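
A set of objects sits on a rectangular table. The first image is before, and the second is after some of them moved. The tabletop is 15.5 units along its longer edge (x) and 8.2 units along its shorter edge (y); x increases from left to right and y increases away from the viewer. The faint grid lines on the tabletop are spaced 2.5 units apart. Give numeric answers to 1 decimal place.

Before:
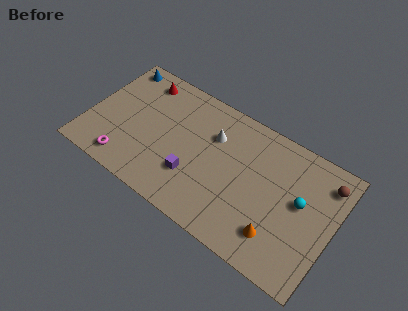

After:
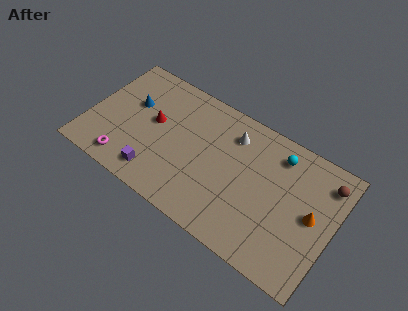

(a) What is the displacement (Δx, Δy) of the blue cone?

(1.4, -2.1)

The blue cone was at about (1.1, 7.2) and moved to about (2.5, 5.1).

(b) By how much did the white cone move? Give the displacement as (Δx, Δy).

(1.1, 0.7)

The white cone started near (7.7, 5.7) and ended near (8.8, 6.4).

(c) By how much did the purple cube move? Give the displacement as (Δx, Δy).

(-2.2, -1.1)

From the two frames, the purple cube sits at roughly (6.9, 2.5) before and (4.7, 1.4) after.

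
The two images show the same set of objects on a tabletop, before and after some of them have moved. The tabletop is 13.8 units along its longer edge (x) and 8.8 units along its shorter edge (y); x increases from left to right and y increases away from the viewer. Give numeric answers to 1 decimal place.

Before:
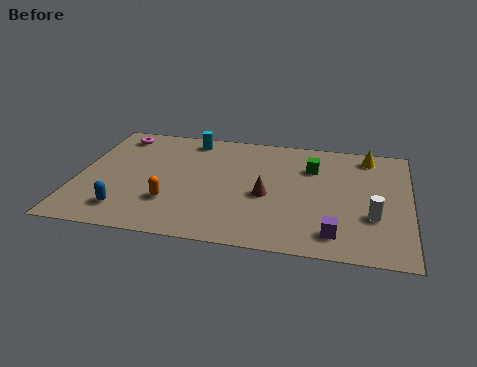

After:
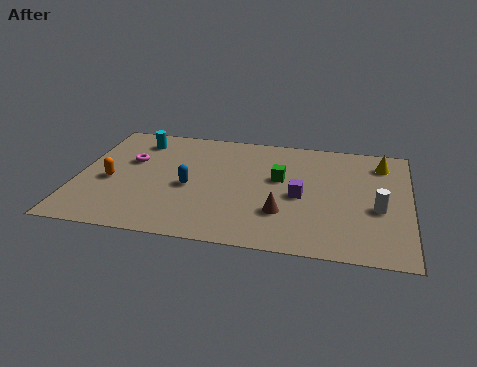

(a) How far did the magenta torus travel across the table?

2.1

From (1.4, 7.5) to (2.1, 5.5), the magenta torus covered √(0.7² + 2.0²) ≈ 2.1 units.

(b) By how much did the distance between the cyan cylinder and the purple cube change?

-1.1

They were about 8.8 units apart before and 7.7 after — 1.1 units closer together.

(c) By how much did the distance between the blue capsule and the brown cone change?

-2.0

They were about 6.1 units apart before and 4.1 after — 2.0 units closer together.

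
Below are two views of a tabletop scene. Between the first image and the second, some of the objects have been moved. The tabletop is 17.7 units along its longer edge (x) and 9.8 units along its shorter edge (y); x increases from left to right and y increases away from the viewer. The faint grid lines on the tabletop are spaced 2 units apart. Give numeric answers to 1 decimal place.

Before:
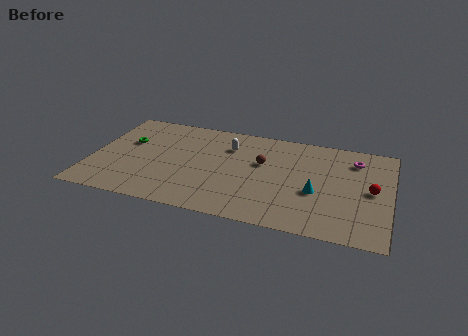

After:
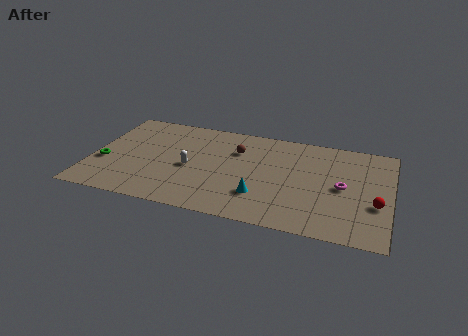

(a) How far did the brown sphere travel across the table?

1.8

The brown sphere moved from about (10.1, 6.0) to (8.5, 6.9), a distance of √(1.6² + 0.9²) ≈ 1.8.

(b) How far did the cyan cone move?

3.4

The cyan cone moved from about (13.4, 3.9) to (10.2, 2.7), a distance of √(3.2² + 1.2²) ≈ 3.4.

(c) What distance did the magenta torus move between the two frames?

3.0

The magenta torus was near (15.5, 7.7) before and (14.9, 4.8) after, so it travelled √(0.6² + 2.9²) ≈ 3.0 units.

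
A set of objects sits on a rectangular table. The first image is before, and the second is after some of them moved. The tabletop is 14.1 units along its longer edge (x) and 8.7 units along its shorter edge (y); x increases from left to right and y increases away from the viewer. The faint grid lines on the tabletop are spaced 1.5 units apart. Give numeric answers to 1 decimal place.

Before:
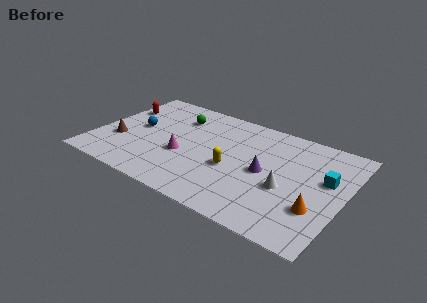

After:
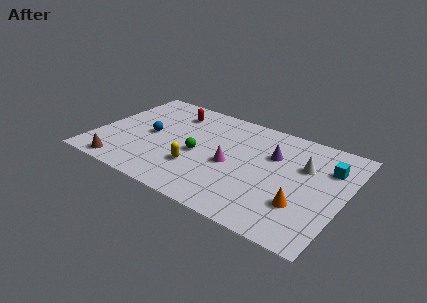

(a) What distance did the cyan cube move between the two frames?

1.0

The cyan cube moved from about (13.0, 5.2) to (13.0, 6.2), a distance of √(0.0² + 1.0²) ≈ 1.0.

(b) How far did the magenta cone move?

2.7

The magenta cone moved from about (5.1, 3.4) to (7.8, 3.9), a distance of √(2.7² + 0.5²) ≈ 2.7.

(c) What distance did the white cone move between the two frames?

2.3

The white cone was near (11.0, 3.5) before and (11.7, 5.7) after, so it travelled √(0.7² + 2.2²) ≈ 2.3 units.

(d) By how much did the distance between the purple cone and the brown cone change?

+0.9

They were about 8.4 units apart before and 9.3 after — 0.9 units further apart.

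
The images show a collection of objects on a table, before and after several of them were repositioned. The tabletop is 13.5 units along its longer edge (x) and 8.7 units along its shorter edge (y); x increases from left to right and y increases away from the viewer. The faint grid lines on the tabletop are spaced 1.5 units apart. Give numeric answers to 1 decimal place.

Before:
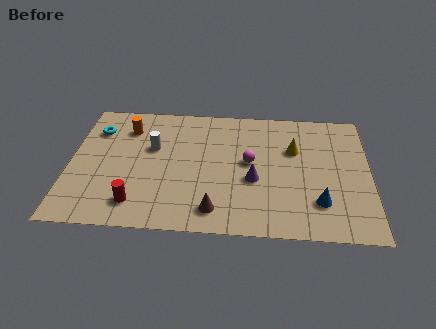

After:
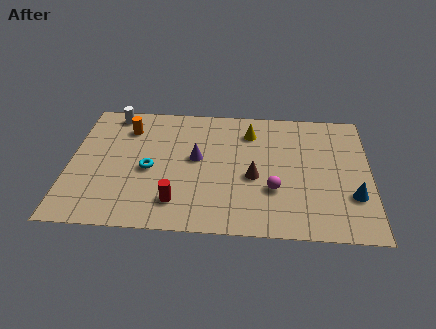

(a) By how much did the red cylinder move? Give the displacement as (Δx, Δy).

(1.8, 0.2)

From the two frames, the red cylinder sits at roughly (3.1, 1.6) before and (4.9, 1.8) after.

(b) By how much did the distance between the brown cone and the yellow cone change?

-2.4

They were about 5.5 units apart before and 3.1 after — 2.4 units closer together.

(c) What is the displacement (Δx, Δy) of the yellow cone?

(-2.0, 1.1)

The yellow cone started near (10.1, 5.7) and ended near (8.1, 6.8).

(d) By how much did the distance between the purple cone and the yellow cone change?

+0.3

They were about 2.8 units apart before and 3.1 after — 0.3 units further apart.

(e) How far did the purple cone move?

2.9

From (8.3, 3.5) to (5.7, 4.8), the purple cone covered √(2.6² + 1.3²) ≈ 2.9 units.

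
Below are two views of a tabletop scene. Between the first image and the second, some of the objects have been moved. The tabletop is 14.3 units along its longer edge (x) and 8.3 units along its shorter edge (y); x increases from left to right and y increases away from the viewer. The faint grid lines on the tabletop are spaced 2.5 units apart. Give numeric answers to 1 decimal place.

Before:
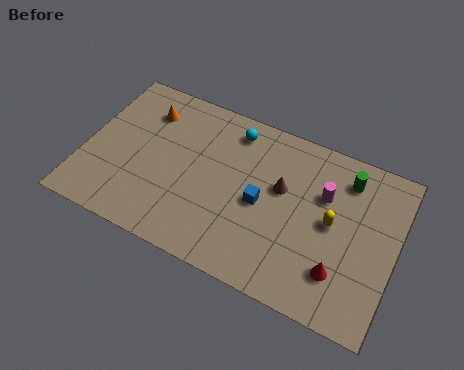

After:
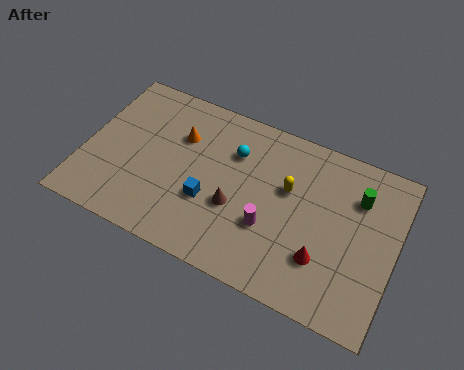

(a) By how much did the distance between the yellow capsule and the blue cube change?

+0.8

Before: roughly 3.2 units apart; after: 4.0. That's 0.8 units further apart.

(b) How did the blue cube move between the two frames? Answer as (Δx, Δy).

(-2.3, -0.9)

The blue cube started near (8.2, 3.9) and ended near (5.9, 3.0).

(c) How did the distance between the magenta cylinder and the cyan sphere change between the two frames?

-1.0

The distance was about 4.6 in the first image and 3.6 in the second, so they moved 1.0 units closer together.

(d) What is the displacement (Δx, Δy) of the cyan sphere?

(0.2, -1.1)

The cyan sphere was at about (6.5, 7.0) and moved to about (6.7, 5.9).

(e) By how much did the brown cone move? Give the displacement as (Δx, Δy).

(-1.9, -1.8)

From the two frames, the brown cone sits at roughly (9.0, 5.0) before and (7.1, 3.2) after.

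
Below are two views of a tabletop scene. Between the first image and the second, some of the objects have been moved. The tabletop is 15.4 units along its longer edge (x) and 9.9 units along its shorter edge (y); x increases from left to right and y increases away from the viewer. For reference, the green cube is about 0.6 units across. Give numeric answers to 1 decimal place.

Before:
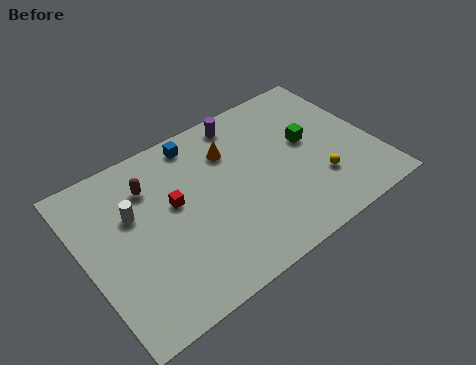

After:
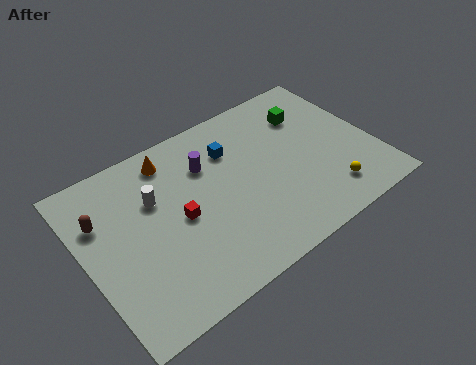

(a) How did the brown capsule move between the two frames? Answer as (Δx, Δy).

(-2.7, -0.6)

From the two frames, the brown capsule sits at roughly (3.8, 7.4) before and (1.1, 6.8) after.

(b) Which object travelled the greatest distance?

the orange cone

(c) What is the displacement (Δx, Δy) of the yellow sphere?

(0.3, -1.0)

The yellow sphere started near (12.1, 2.9) and ended near (12.4, 1.9).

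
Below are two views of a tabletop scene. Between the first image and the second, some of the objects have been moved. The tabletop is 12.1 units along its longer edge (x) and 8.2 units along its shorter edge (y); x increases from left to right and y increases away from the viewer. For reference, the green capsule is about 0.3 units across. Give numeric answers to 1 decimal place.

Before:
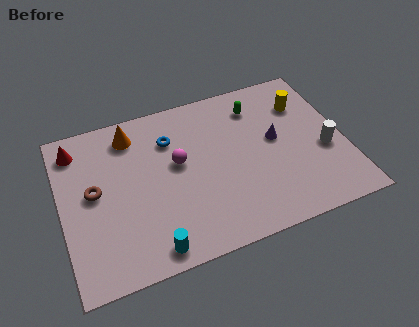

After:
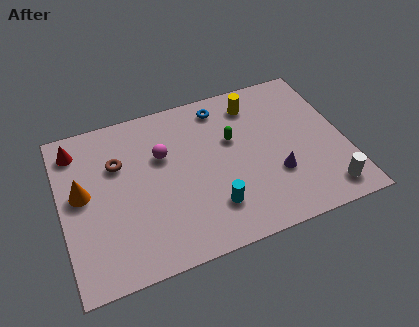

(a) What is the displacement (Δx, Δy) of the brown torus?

(1.1, 1.1)

From the two frames, the brown torus sits at roughly (1.4, 4.4) before and (2.5, 5.5) after.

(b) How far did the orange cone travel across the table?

3.3

The orange cone moved from about (3.2, 6.8) to (0.9, 4.5), a distance of √(2.3² + 2.3²) ≈ 3.3.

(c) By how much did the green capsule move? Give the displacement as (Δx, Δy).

(-1.2, -1.4)

From the two frames, the green capsule sits at roughly (8.6, 6.5) before and (7.4, 5.1) after.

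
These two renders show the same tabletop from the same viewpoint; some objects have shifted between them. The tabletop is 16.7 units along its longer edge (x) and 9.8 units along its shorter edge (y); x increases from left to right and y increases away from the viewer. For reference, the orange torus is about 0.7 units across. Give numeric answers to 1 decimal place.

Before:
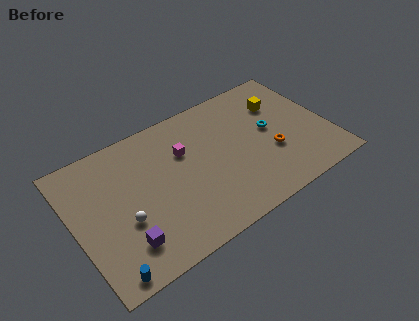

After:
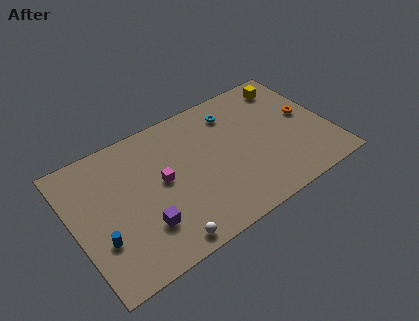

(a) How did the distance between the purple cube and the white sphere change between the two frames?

+0.5

They were about 1.5 units apart before and 2.0 after — 0.5 units further apart.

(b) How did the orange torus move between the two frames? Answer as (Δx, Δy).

(2.6, 1.7)

The orange torus was at about (12.8, 3.6) and moved to about (15.4, 5.3).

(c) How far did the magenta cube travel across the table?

2.1

The magenta cube was near (7.4, 6.5) before and (5.7, 5.2) after, so it travelled √(1.7² + 1.3²) ≈ 2.1 units.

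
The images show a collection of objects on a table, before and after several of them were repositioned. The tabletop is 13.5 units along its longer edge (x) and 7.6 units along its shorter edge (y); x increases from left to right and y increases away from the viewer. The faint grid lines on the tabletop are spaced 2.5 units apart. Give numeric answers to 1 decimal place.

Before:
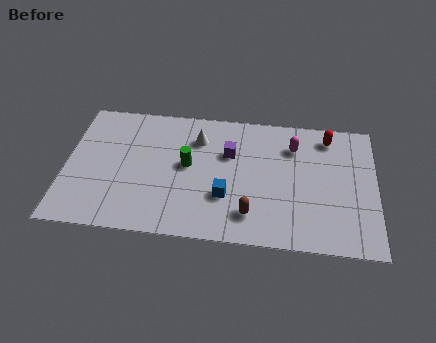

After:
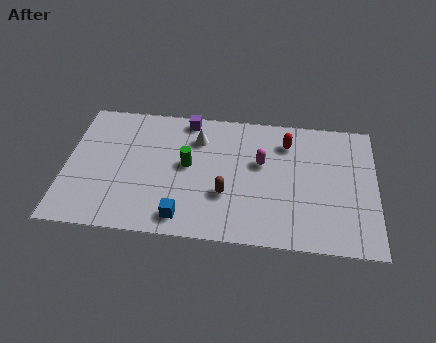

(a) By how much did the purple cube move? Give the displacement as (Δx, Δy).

(-1.9, 1.8)

The purple cube was at about (7.1, 5.0) and moved to about (5.2, 6.8).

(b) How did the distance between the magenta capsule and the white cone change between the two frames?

-1.2

Before: roughly 4.2 units apart; after: 3.0. That's 1.2 units closer together.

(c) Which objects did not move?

the white cone and the green cylinder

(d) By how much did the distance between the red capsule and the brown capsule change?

-1.6

The distance was about 5.8 in the first image and 4.2 in the second, so they moved 1.6 units closer together.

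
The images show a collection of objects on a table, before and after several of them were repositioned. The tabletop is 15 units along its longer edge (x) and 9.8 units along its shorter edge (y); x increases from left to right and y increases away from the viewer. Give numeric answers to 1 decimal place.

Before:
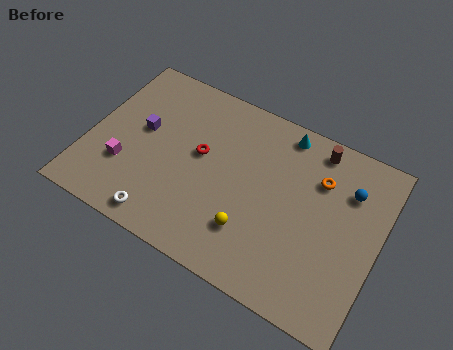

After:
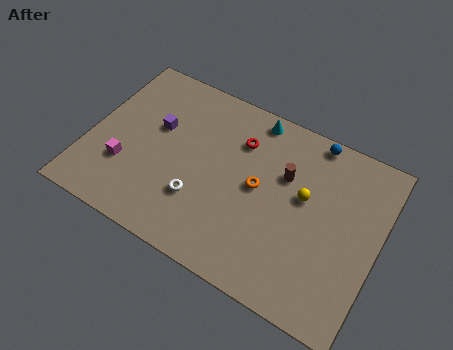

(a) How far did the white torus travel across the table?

2.5

The white torus moved from about (4.4, 1.1) to (6.0, 3.0), a distance of √(1.6² + 1.9²) ≈ 2.5.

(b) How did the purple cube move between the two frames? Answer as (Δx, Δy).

(0.7, 0.5)

From the two frames, the purple cube sits at roughly (2.6, 5.5) before and (3.3, 6.0) after.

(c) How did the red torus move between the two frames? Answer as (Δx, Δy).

(1.8, 1.7)

The red torus started near (5.7, 5.5) and ended near (7.5, 7.2).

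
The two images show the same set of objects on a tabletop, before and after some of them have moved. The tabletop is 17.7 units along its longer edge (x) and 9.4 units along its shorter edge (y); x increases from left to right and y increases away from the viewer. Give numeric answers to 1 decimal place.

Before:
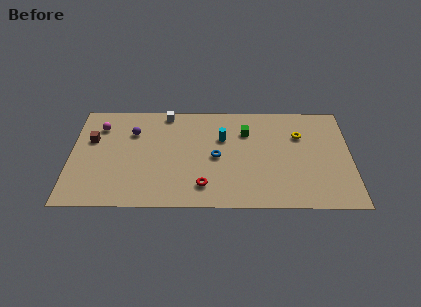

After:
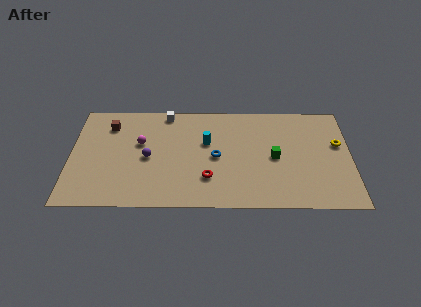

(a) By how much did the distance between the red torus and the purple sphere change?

-2.4

The distance was about 6.6 in the first image and 4.2 in the second, so they moved 2.4 units closer together.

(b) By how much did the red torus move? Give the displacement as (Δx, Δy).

(0.3, 0.7)

The red torus started near (8.4, 1.9) and ended near (8.7, 2.6).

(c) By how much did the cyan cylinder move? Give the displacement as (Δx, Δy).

(-1.0, -0.4)

The cyan cylinder was at about (9.6, 6.2) and moved to about (8.6, 5.8).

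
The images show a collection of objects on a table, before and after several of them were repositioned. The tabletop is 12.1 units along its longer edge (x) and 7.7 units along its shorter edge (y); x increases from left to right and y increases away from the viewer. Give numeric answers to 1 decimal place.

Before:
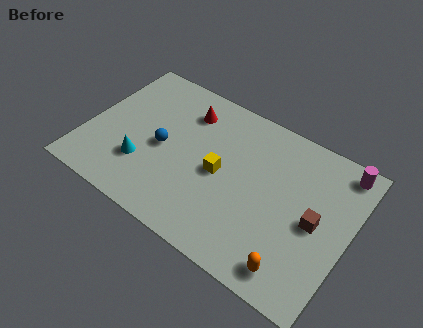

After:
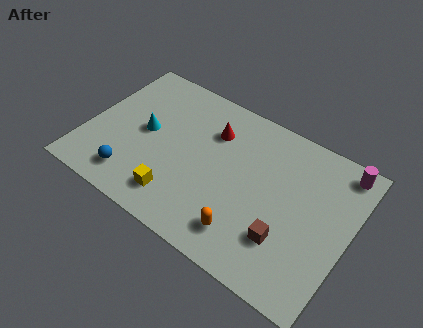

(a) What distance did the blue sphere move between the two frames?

2.4

The blue sphere moved from about (3.5, 3.6) to (2.5, 1.4), a distance of √(1.0² + 2.2²) ≈ 2.4.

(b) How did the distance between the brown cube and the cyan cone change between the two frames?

-0.8

The distance was about 7.9 in the first image and 7.1 in the second, so they moved 0.8 units closer together.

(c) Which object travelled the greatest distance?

the yellow cube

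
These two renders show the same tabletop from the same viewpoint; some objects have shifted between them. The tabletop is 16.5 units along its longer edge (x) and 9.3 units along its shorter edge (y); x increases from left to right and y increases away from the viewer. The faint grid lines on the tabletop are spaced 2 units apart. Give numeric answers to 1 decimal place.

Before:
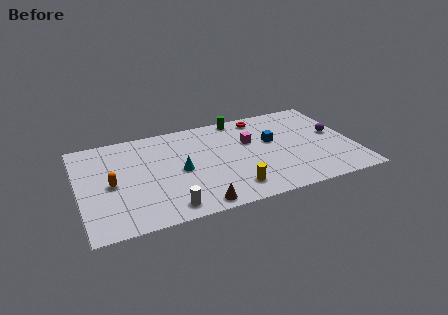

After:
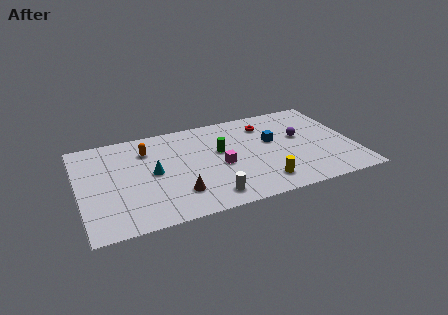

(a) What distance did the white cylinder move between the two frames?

2.5

The white cylinder was near (5.0, 1.2) before and (7.5, 1.4) after, so it travelled √(2.5² + 0.2²) ≈ 2.5 units.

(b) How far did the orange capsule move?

3.5

From (1.9, 4.4) to (4.2, 7.0), the orange capsule covered √(2.3² + 2.6²) ≈ 3.5 units.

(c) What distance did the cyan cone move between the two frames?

1.6

The cyan cone moved from about (6.0, 4.4) to (4.4, 4.7), a distance of √(1.6² + 0.3²) ≈ 1.6.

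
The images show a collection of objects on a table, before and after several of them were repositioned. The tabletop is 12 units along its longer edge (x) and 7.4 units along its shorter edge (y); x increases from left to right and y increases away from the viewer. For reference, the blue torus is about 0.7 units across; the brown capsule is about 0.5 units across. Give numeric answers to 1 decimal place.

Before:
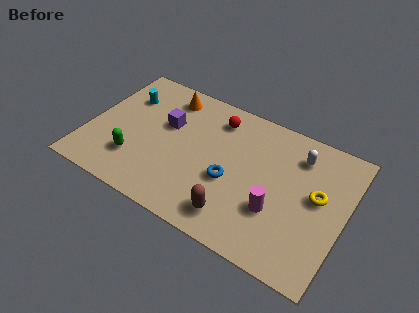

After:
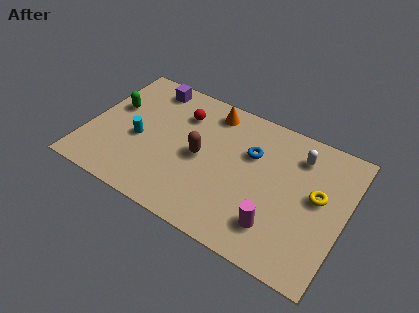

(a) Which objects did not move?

the white capsule and the yellow torus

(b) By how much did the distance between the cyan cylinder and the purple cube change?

+1.0

The distance was about 2.2 in the first image and 3.2 in the second, so they moved 1.0 units further apart.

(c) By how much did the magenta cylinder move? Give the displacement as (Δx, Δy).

(0.1, -0.8)

The magenta cylinder was at about (9.0, 2.5) and moved to about (9.1, 1.7).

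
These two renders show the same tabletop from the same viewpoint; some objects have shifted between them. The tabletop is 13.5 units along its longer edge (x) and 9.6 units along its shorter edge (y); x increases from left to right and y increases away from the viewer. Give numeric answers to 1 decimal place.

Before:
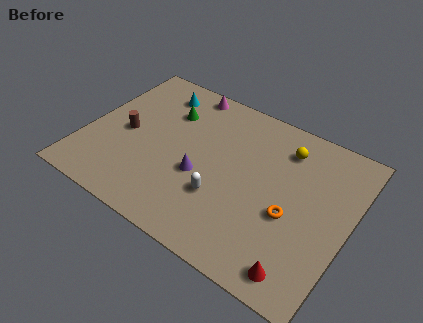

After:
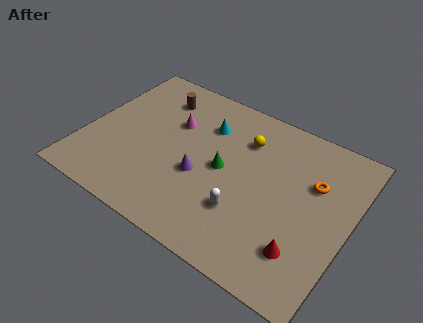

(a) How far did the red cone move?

1.1

The red cone moved from about (11.7, 1.2) to (11.6, 2.3), a distance of √(0.1² + 1.1²) ≈ 1.1.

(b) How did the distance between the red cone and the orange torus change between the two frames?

+1.1

They were about 2.9 units apart before and 4.0 after — 1.1 units further apart.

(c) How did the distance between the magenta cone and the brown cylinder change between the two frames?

-3.1

They were about 4.8 units apart before and 1.7 after — 3.1 units closer together.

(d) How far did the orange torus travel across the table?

2.5

The orange torus moved from about (10.7, 3.9) to (11.5, 6.3), a distance of √(0.8² + 2.4²) ≈ 2.5.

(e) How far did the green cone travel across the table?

3.9

The green cone was near (3.8, 6.9) before and (7.1, 4.8) after, so it travelled √(3.3² + 2.1²) ≈ 3.9 units.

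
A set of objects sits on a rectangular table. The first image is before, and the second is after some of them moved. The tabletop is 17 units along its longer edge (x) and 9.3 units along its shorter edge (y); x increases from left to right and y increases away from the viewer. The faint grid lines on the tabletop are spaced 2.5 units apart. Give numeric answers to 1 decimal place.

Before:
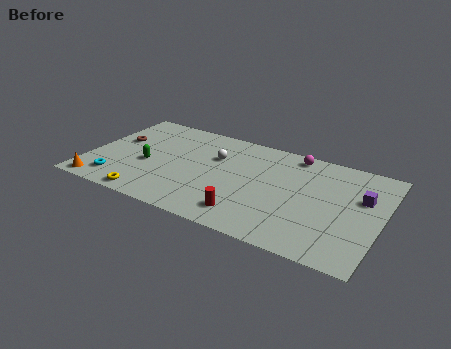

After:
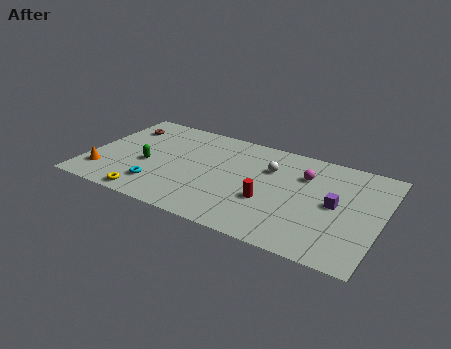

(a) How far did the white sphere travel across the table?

3.2

From (7.2, 6.2) to (10.4, 6.4), the white sphere covered √(3.2² + 0.2²) ≈ 3.2 units.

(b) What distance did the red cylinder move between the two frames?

2.0

The red cylinder moved from about (9.7, 1.7) to (10.7, 3.4), a distance of √(1.0² + 1.7²) ≈ 2.0.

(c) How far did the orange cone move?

1.2

From (1.1, 0.9) to (1.1, 2.1), the orange cone covered √(0.0² + 1.2²) ≈ 1.2 units.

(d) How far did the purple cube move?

1.8

From (15.8, 5.9) to (14.4, 4.7), the purple cube covered √(1.4² + 1.2²) ≈ 1.8 units.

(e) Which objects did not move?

the green capsule and the yellow torus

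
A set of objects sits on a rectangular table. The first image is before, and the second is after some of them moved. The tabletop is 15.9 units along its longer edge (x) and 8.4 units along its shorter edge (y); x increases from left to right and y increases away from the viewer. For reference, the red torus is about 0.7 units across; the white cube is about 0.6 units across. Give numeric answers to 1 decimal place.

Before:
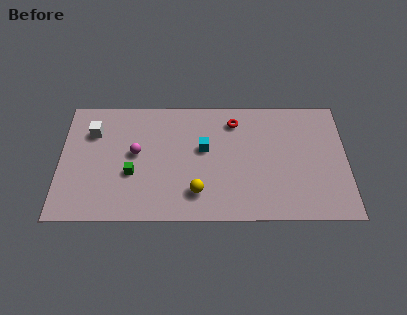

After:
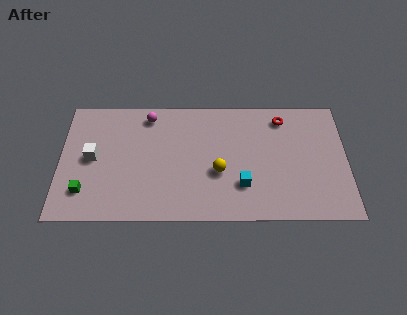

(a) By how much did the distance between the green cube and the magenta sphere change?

+4.9

They were about 1.4 units apart before and 6.3 after — 4.9 units further apart.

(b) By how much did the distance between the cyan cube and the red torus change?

+2.6

The distance was about 2.5 in the first image and 5.1 in the second, so they moved 2.6 units further apart.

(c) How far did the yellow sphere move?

1.8

From (7.6, 1.9) to (8.8, 3.3), the yellow sphere covered √(1.2² + 1.4²) ≈ 1.8 units.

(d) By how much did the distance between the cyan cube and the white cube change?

+2.2

The distance was about 6.3 in the first image and 8.5 in the second, so they moved 2.2 units further apart.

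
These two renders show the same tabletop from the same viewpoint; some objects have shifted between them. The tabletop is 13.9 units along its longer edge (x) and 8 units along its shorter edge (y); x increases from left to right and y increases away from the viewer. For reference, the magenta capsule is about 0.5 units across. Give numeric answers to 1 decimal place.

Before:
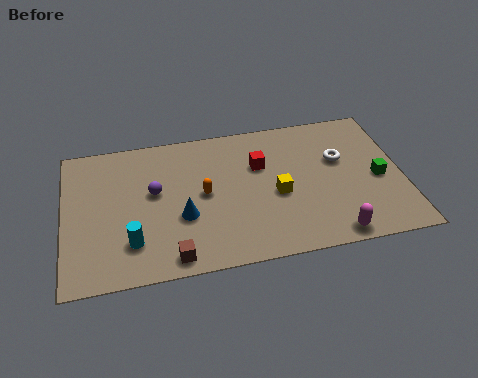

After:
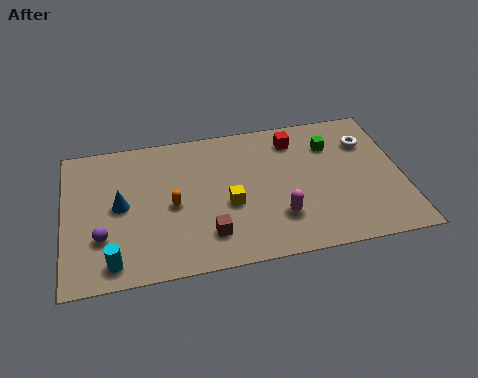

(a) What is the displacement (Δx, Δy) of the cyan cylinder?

(-0.8, -0.9)

From the two frames, the cyan cylinder sits at roughly (2.7, 2.0) before and (1.9, 1.1) after.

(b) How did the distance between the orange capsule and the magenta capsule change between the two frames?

-1.5

They were about 6.1 units apart before and 4.6 after — 1.5 units closer together.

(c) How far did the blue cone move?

2.7

The blue cone moved from about (4.8, 3.0) to (2.3, 4.1), a distance of √(2.5² + 1.1²) ≈ 2.7.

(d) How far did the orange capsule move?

1.4

The orange capsule moved from about (5.7, 4.1) to (4.4, 3.7), a distance of √(1.3² + 0.4²) ≈ 1.4.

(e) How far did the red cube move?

1.9

The red cube was near (8.1, 5.3) before and (9.6, 6.5) after, so it travelled √(1.5² + 1.2²) ≈ 1.9 units.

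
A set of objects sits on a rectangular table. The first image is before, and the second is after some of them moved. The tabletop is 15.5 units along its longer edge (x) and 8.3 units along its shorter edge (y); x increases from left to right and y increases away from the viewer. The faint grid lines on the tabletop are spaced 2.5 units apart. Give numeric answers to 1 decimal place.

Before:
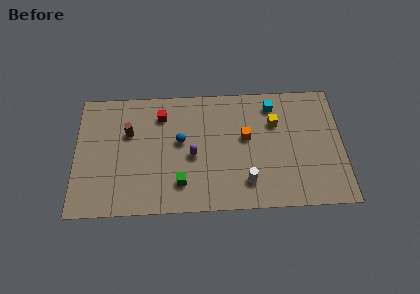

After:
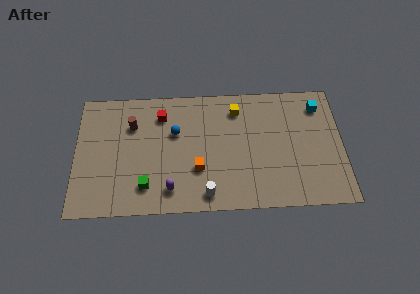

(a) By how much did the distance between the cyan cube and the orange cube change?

+5.5

They were about 2.6 units apart before and 8.1 after — 5.5 units further apart.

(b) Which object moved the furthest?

the orange cube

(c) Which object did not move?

the red cube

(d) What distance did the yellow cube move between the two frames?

2.4

The yellow cube was near (11.6, 5.7) before and (9.4, 6.7) after, so it travelled √(2.2² + 1.0²) ≈ 2.4 units.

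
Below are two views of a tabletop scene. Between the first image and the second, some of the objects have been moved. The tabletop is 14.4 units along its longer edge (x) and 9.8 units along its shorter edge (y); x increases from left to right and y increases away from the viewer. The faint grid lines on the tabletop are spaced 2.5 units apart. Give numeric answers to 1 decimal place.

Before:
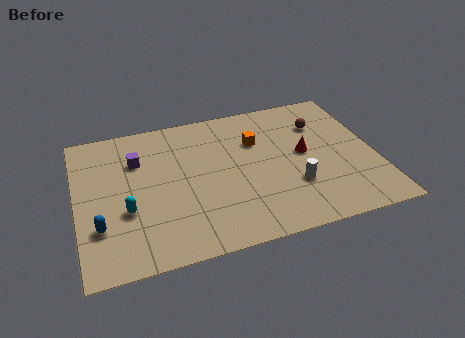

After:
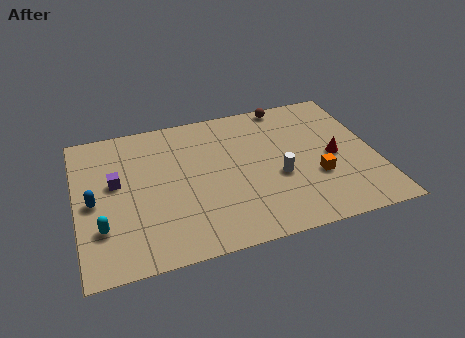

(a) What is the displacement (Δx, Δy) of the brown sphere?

(-1.5, 1.9)

From the two frames, the brown sphere sits at roughly (12.0, 7.1) before and (10.5, 9.0) after.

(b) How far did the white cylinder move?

1.1

From (10.3, 3.1) to (9.6, 3.9), the white cylinder covered √(0.7² + 0.8²) ≈ 1.1 units.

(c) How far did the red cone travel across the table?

1.5

The red cone moved from about (11.0, 5.2) to (12.4, 4.6), a distance of √(1.4² + 0.6²) ≈ 1.5.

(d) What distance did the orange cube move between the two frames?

4.2

The orange cube was near (8.8, 6.7) before and (11.4, 3.4) after, so it travelled √(2.6² + 3.3²) ≈ 4.2 units.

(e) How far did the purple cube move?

1.7

The purple cube moved from about (3.0, 6.9) to (1.9, 5.6), a distance of √(1.1² + 1.3²) ≈ 1.7.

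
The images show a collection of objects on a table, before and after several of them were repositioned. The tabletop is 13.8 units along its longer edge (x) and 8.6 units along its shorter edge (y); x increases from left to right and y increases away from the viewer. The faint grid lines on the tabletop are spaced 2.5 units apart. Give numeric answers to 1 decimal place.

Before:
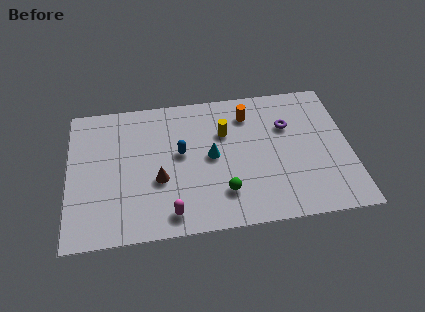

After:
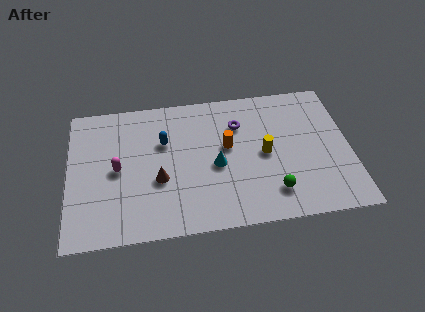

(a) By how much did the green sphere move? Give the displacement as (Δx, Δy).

(2.4, -0.3)

From the two frames, the green sphere sits at roughly (7.5, 2.1) before and (9.9, 1.8) after.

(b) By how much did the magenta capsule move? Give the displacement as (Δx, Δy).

(-2.5, 3.0)

The magenta capsule was at about (4.9, 1.2) and moved to about (2.4, 4.2).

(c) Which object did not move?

the brown cone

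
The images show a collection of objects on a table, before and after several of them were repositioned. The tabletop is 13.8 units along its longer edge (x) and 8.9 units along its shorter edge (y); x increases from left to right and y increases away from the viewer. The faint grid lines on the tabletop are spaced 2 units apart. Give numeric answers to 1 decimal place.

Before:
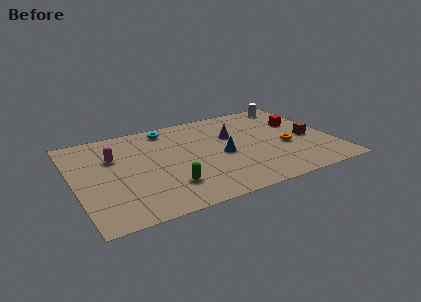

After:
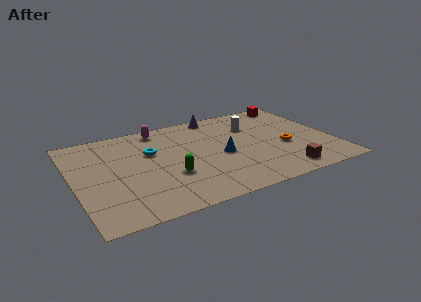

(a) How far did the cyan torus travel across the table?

2.3

The cyan torus was near (5.3, 7.7) before and (4.2, 5.7) after, so it travelled √(1.1² + 2.0²) ≈ 2.3 units.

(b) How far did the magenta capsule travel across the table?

3.3

The magenta capsule moved from about (2.2, 5.9) to (4.9, 7.8), a distance of √(2.7² + 1.9²) ≈ 3.3.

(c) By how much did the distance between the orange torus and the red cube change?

+2.1

They were about 2.4 units apart before and 4.5 after — 2.1 units further apart.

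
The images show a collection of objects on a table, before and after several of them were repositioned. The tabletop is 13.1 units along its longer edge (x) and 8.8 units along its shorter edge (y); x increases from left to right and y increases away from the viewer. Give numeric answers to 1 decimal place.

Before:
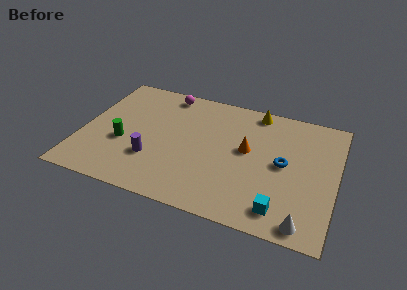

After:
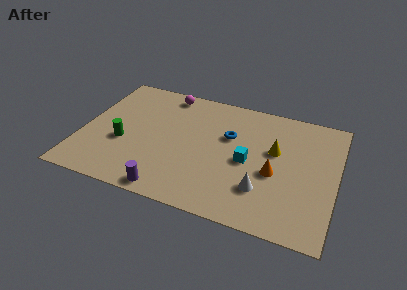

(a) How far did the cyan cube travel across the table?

3.3

The cyan cube was near (10.5, 1.4) before and (8.6, 4.1) after, so it travelled √(1.9² + 2.7²) ≈ 3.3 units.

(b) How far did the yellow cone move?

2.9

The yellow cone moved from about (8.7, 7.9) to (9.9, 5.3), a distance of √(1.2² + 2.6²) ≈ 2.9.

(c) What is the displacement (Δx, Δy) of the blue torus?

(-2.9, 1.1)

From the two frames, the blue torus sits at roughly (10.4, 4.5) before and (7.5, 5.6) after.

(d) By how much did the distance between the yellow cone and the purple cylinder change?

-0.4

The distance was about 7.1 in the first image and 6.7 in the second, so they moved 0.4 units closer together.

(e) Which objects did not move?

the magenta sphere and the green cylinder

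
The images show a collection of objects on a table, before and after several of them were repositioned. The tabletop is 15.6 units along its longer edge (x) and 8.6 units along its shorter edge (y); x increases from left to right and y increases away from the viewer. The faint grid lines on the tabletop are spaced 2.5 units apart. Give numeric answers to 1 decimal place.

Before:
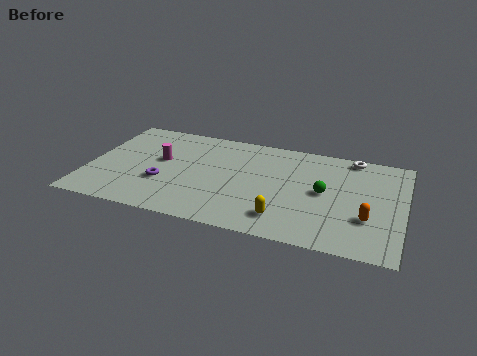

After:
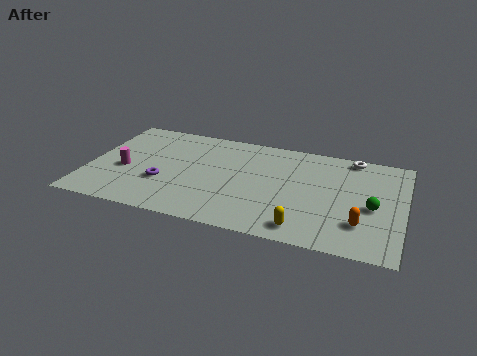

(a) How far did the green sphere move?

2.5

The green sphere was near (11.7, 4.4) before and (14.1, 3.8) after, so it travelled √(2.4² + 0.6²) ≈ 2.5 units.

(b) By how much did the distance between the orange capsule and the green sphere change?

-1.1

The distance was about 2.7 in the first image and 1.6 in the second, so they moved 1.1 units closer together.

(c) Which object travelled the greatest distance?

the green sphere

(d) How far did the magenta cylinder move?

2.1

The magenta cylinder was near (3.5, 4.9) before and (1.8, 3.6) after, so it travelled √(1.7² + 1.3²) ≈ 2.1 units.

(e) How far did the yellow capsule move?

1.1

The yellow capsule was near (9.9, 1.7) before and (10.9, 1.2) after, so it travelled √(1.0² + 0.5²) ≈ 1.1 units.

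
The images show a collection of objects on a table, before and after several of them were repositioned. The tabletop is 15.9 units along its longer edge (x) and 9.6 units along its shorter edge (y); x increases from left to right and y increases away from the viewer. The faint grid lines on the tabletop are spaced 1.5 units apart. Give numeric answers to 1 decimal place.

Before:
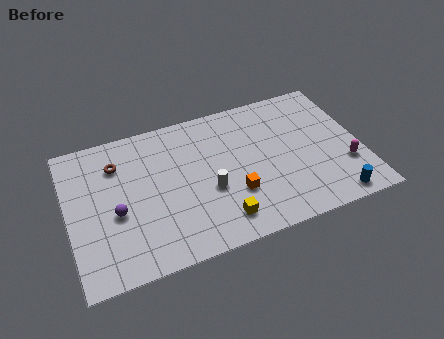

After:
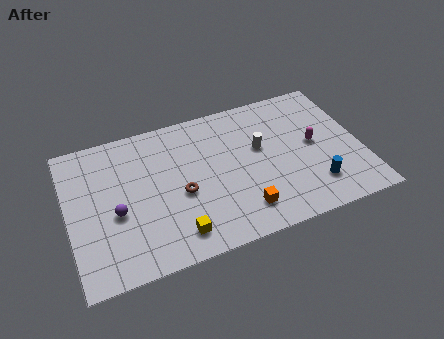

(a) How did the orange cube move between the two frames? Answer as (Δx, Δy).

(0.3, -1.2)

The orange cube started near (8.8, 3.1) and ended near (9.1, 1.9).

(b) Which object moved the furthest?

the brown torus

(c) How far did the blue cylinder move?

1.5

From (14.0, 1.0) to (13.1, 2.2), the blue cylinder covered √(0.9² + 1.2²) ≈ 1.5 units.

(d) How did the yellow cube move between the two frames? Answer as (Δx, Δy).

(-2.4, -0.1)

The yellow cube started near (7.9, 1.7) and ended near (5.5, 1.6).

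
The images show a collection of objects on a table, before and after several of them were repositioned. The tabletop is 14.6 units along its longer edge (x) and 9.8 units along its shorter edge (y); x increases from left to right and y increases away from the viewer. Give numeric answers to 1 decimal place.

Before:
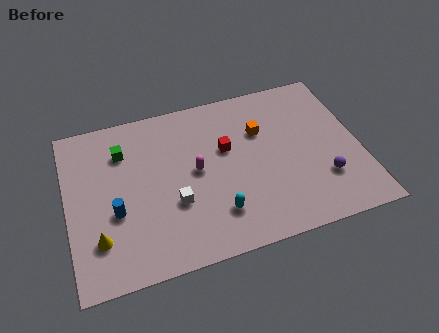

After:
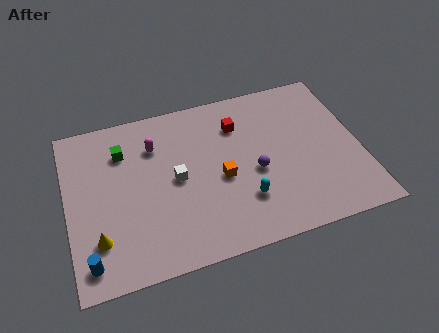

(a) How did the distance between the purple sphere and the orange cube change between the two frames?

-3.0

The distance was about 4.7 in the first image and 1.7 in the second, so they moved 3.0 units closer together.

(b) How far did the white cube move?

1.4

The white cube moved from about (5.2, 3.5) to (5.4, 4.9), a distance of √(0.2² + 1.4²) ≈ 1.4.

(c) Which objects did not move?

the green cube and the yellow cone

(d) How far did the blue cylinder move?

2.8

The blue cylinder moved from about (2.3, 3.8) to (0.9, 1.4), a distance of √(1.4² + 2.4²) ≈ 2.8.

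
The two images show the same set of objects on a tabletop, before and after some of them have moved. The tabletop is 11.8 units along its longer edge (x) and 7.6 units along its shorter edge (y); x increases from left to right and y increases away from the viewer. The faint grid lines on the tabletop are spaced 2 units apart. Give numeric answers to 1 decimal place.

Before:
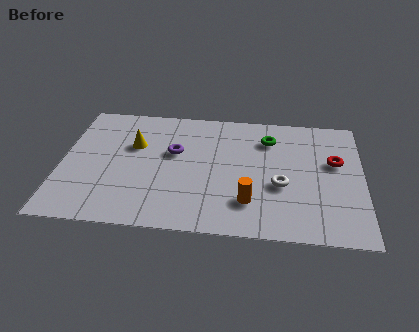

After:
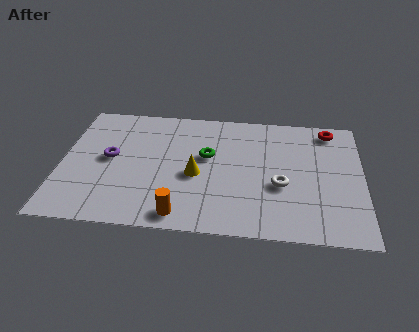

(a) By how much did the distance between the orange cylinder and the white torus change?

+2.7

The distance was about 1.6 in the first image and 4.3 in the second, so they moved 2.7 units further apart.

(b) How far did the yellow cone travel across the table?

3.0

From (2.8, 4.9) to (5.3, 3.3), the yellow cone covered √(2.5² + 1.6²) ≈ 3.0 units.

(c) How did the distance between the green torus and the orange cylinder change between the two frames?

-0.3

The distance was about 4.0 in the first image and 3.7 in the second, so they moved 0.3 units closer together.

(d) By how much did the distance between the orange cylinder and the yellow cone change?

-3.0

The distance was about 5.5 in the first image and 2.5 in the second, so they moved 3.0 units closer together.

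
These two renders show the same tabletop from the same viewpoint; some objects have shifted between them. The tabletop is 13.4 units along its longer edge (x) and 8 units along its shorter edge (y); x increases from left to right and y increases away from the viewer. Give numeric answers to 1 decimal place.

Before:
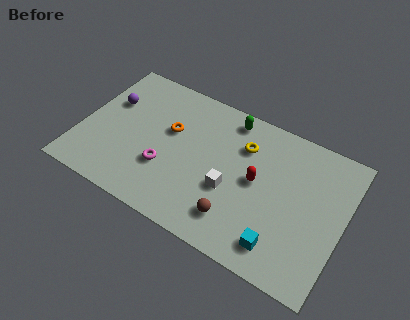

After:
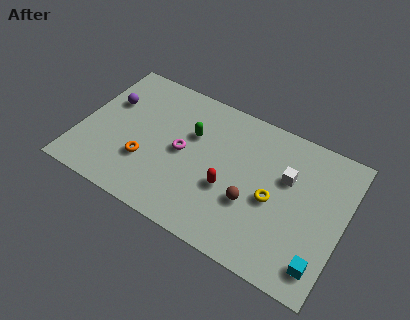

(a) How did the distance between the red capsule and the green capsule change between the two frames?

-0.3

Before: roughly 3.3 units apart; after: 3.0. That's 0.3 units closer together.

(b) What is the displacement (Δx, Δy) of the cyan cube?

(2.0, 0.0)

The cyan cube was at about (10.6, 1.4) and moved to about (12.6, 1.4).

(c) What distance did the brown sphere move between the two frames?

1.3

From (8.3, 1.7) to (8.9, 2.9), the brown sphere covered √(0.6² + 1.2²) ≈ 1.3 units.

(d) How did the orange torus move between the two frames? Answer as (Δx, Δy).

(-0.9, -2.3)

The orange torus started near (4.4, 4.9) and ended near (3.5, 2.6).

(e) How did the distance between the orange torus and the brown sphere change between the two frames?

+0.4

They were about 5.0 units apart before and 5.4 after — 0.4 units further apart.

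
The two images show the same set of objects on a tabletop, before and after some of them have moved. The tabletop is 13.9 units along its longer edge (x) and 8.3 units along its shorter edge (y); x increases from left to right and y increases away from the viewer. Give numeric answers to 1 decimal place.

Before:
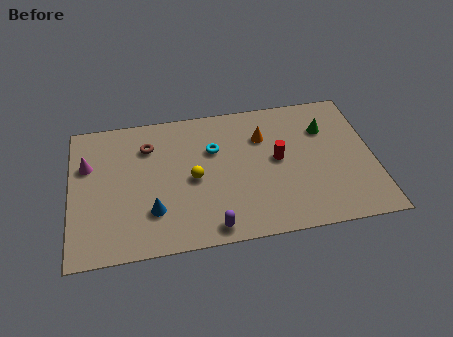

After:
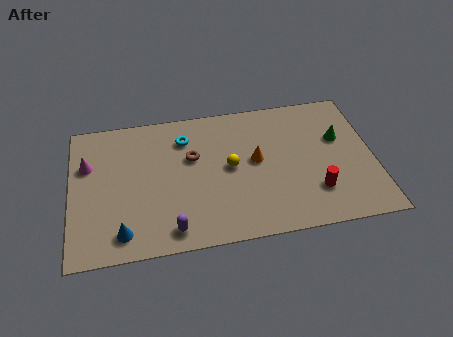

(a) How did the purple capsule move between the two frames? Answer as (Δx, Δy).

(-1.8, 0.2)

The purple capsule started near (6.3, 0.9) and ended near (4.5, 1.1).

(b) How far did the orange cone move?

1.5

The orange cone moved from about (8.9, 5.9) to (8.5, 4.5), a distance of √(0.4² + 1.4²) ≈ 1.5.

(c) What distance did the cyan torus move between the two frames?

1.6

The cyan torus moved from about (6.6, 5.5) to (5.3, 6.4), a distance of √(1.3² + 0.9²) ≈ 1.6.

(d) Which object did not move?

the magenta cone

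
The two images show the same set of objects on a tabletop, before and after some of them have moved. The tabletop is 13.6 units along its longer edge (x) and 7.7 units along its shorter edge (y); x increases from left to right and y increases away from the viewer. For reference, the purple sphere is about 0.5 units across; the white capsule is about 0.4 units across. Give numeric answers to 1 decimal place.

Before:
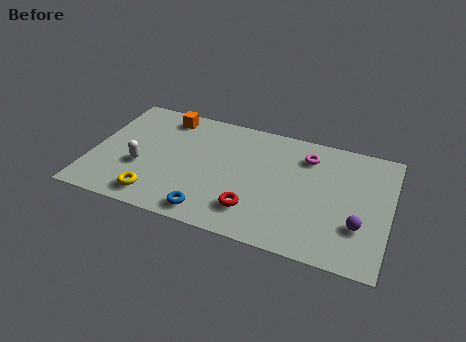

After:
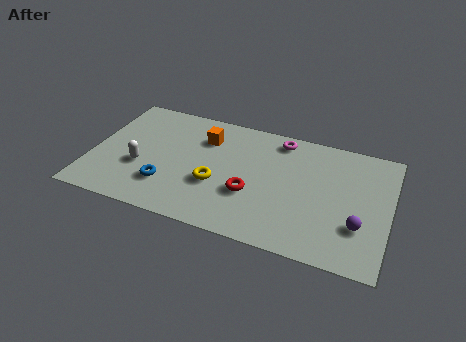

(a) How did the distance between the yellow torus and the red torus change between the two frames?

-2.8

Before: roughly 4.4 units apart; after: 1.6. That's 2.8 units closer together.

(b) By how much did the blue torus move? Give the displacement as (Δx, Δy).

(-2.1, 1.1)

From the two frames, the blue torus sits at roughly (5.7, 1.0) before and (3.6, 2.1) after.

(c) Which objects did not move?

the purple sphere and the white capsule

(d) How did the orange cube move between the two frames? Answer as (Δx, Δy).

(1.9, -0.9)

The orange cube was at about (3.1, 6.6) and moved to about (5.0, 5.7).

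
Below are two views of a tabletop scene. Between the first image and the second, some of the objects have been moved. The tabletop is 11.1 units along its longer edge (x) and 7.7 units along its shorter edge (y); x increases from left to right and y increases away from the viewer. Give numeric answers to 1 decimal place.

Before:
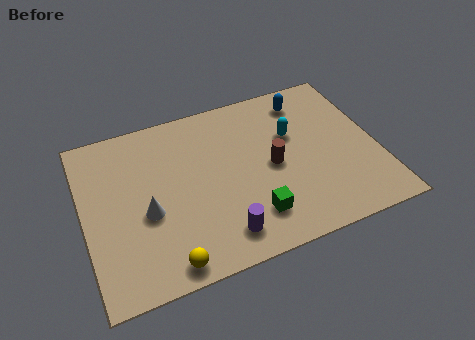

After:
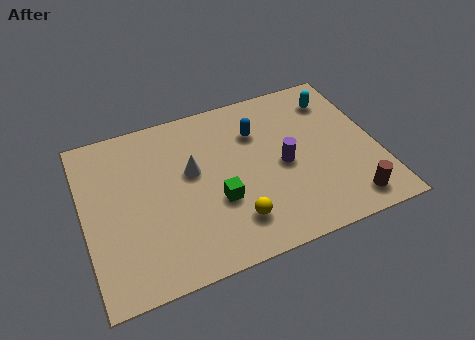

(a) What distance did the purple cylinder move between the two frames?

3.5

The purple cylinder was near (4.9, 1.3) before and (7.5, 3.6) after, so it travelled √(2.6² + 2.3²) ≈ 3.5 units.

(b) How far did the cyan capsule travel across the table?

2.2

From (8.0, 4.9) to (9.8, 6.1), the cyan capsule covered √(1.8² + 1.2²) ≈ 2.2 units.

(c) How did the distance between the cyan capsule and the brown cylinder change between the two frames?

+3.5

They were about 1.5 units apart before and 5.0 after — 3.5 units further apart.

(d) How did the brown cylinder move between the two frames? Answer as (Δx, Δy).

(2.6, -2.6)

From the two frames, the brown cylinder sits at roughly (7.1, 3.7) before and (9.7, 1.1) after.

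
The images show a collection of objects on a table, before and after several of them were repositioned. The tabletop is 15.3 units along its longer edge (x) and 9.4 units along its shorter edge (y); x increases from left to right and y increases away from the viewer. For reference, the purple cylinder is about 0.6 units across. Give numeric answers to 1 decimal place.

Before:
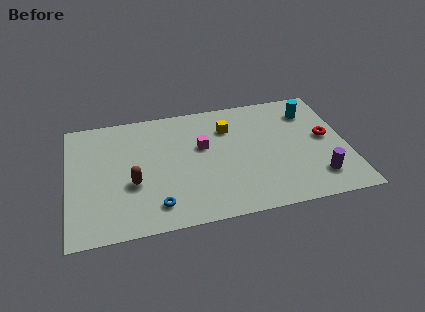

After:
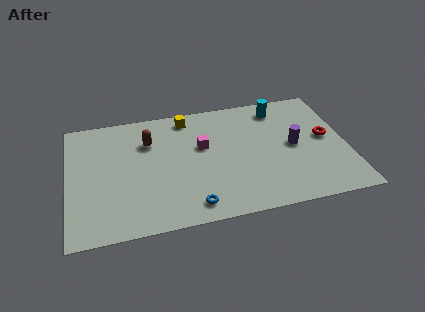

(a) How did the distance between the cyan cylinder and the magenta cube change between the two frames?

-1.4

Before: roughly 6.3 units apart; after: 4.9. That's 1.4 units closer together.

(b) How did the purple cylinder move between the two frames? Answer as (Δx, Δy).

(-1.1, 2.7)

The purple cylinder was at about (13.5, 2.0) and moved to about (12.4, 4.7).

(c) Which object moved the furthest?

the brown capsule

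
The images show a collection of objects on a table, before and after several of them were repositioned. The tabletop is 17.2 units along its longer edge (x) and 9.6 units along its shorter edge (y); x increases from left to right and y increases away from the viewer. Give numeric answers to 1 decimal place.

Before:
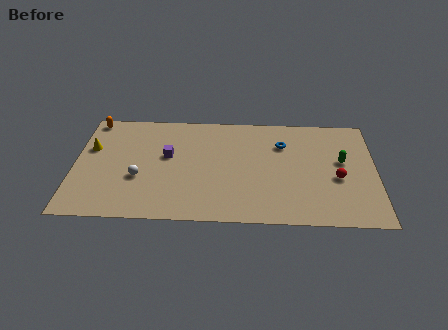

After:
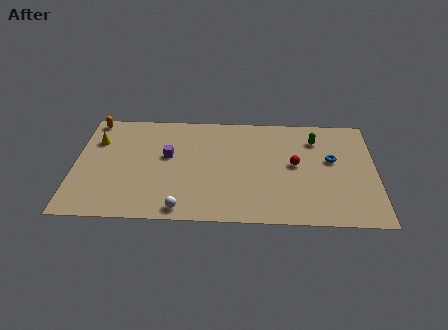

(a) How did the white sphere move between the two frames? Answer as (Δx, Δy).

(2.5, -2.6)

From the two frames, the white sphere sits at roughly (3.7, 3.6) before and (6.2, 1.0) after.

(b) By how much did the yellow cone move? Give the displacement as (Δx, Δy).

(0.3, 0.7)

From the two frames, the yellow cone sits at roughly (0.9, 6.1) before and (1.2, 6.8) after.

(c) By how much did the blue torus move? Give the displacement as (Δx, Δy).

(2.8, -1.3)

The blue torus started near (11.9, 6.9) and ended near (14.7, 5.6).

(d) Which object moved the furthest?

the white sphere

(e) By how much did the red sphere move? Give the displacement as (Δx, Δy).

(-2.4, 1.1)

The red sphere was at about (15.0, 4.0) and moved to about (12.6, 5.1).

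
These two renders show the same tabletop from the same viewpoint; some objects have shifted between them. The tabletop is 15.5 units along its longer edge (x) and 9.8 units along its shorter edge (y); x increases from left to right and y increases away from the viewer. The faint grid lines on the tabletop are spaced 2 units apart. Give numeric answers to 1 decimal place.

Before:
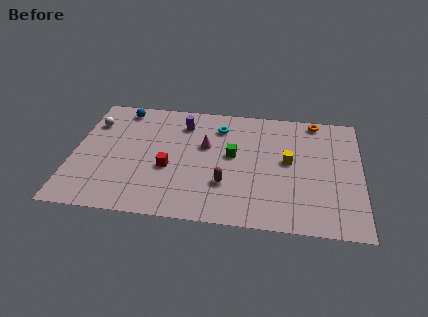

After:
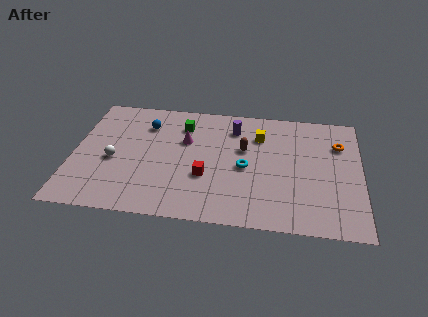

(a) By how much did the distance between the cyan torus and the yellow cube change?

-1.7

They were about 4.5 units apart before and 2.8 after — 1.7 units closer together.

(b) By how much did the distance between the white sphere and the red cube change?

-0.4

They were about 5.4 units apart before and 5.0 after — 0.4 units closer together.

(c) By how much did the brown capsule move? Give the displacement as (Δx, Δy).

(0.9, 3.0)

From the two frames, the brown capsule sits at roughly (8.3, 3.0) before and (9.2, 6.0) after.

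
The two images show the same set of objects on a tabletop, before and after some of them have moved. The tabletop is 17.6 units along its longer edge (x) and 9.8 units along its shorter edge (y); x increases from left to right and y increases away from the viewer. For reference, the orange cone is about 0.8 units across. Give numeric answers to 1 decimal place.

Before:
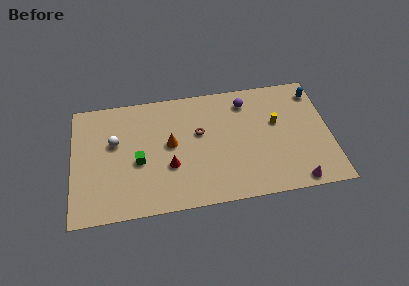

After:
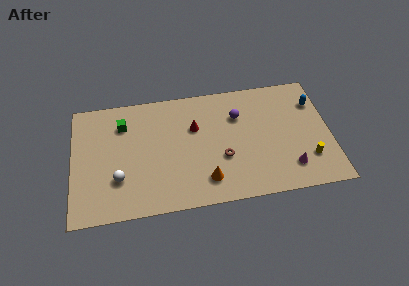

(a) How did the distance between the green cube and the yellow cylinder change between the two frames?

+3.7

Before: roughly 9.7 units apart; after: 13.4. That's 3.7 units further apart.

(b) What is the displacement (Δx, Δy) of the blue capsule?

(-0.1, -0.9)

The blue capsule was at about (16.8, 8.1) and moved to about (16.7, 7.2).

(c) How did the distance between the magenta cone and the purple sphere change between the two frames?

-1.9

The distance was about 7.7 in the first image and 5.8 in the second, so they moved 1.9 units closer together.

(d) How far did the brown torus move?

2.7

From (8.7, 5.9) to (10.2, 3.6), the brown torus covered √(1.5² + 2.3²) ≈ 2.7 units.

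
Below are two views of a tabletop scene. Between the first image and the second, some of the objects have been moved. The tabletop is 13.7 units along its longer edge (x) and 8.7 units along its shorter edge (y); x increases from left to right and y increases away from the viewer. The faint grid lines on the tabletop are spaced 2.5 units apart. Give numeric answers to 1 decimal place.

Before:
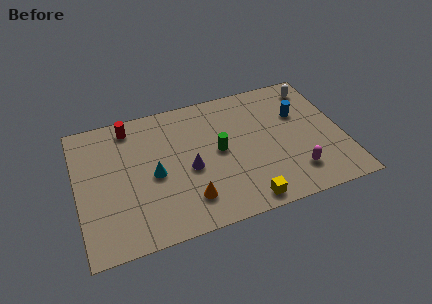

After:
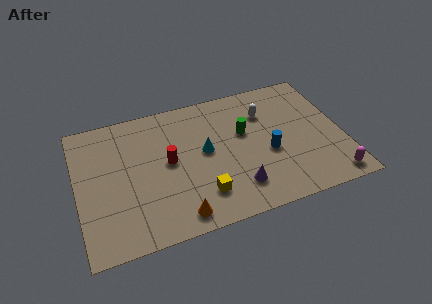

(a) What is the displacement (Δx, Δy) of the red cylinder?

(1.8, -2.9)

The red cylinder was at about (2.9, 7.5) and moved to about (4.7, 4.6).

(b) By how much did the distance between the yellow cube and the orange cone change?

-1.4

Before: roughly 3.0 units apart; after: 1.6. That's 1.4 units closer together.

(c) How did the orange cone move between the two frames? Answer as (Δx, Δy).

(-0.6, -0.8)

The orange cone was at about (5.5, 1.9) and moved to about (4.9, 1.1).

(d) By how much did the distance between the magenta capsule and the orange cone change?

+2.4

Before: roughly 5.5 units apart; after: 7.9. That's 2.4 units further apart.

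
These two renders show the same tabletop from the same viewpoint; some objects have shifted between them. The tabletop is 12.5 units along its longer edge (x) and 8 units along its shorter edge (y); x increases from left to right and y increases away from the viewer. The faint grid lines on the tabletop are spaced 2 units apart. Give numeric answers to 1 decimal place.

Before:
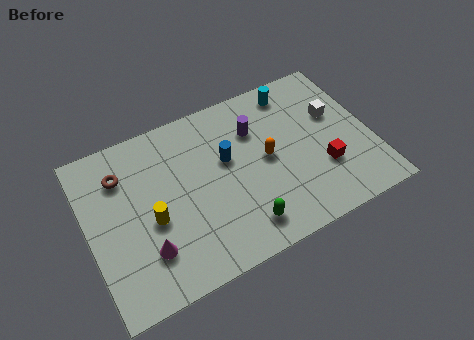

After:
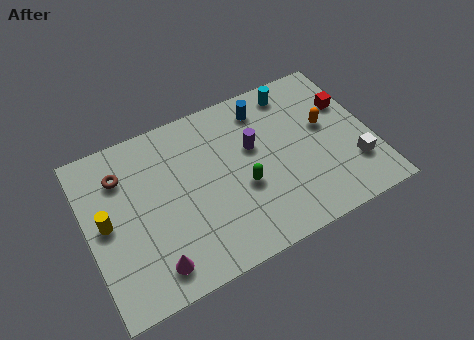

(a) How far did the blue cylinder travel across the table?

2.6

From (6.2, 4.8) to (8.1, 6.6), the blue cylinder covered √(1.9² + 1.8²) ≈ 2.6 units.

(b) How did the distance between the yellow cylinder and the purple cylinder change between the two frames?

+1.2

The distance was about 5.4 in the first image and 6.6 in the second, so they moved 1.2 units further apart.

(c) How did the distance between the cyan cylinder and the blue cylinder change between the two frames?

-2.5

The distance was about 3.9 in the first image and 1.4 in the second, so they moved 2.5 units closer together.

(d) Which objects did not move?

the cyan cylinder and the brown torus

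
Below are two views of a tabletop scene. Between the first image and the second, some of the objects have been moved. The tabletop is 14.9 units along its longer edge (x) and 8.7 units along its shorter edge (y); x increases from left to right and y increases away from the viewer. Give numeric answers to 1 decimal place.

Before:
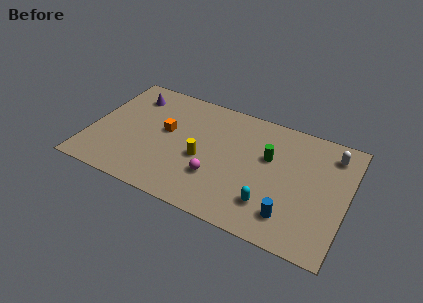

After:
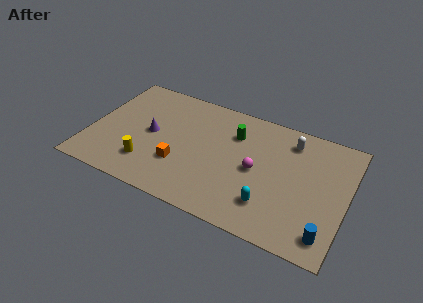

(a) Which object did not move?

the cyan capsule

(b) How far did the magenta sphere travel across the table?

2.7

The magenta sphere was near (7.5, 2.7) before and (9.7, 4.2) after, so it travelled √(2.2² + 1.5²) ≈ 2.7 units.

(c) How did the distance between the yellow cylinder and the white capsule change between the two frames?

+1.3

Before: roughly 8.0 units apart; after: 9.3. That's 1.3 units further apart.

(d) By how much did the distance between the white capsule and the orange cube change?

-2.4

Before: roughly 9.8 units apart; after: 7.4. That's 2.4 units closer together.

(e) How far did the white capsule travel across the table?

2.4

The white capsule moved from about (13.8, 7.1) to (11.4, 7.1), a distance of √(2.4² + 0.0²) ≈ 2.4.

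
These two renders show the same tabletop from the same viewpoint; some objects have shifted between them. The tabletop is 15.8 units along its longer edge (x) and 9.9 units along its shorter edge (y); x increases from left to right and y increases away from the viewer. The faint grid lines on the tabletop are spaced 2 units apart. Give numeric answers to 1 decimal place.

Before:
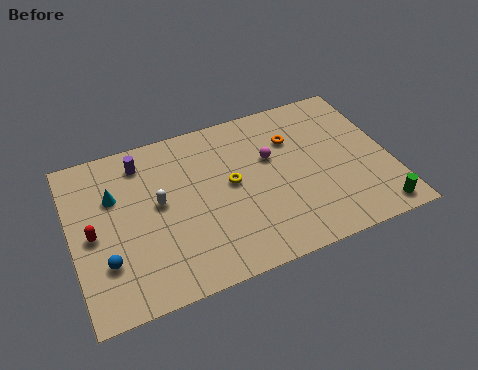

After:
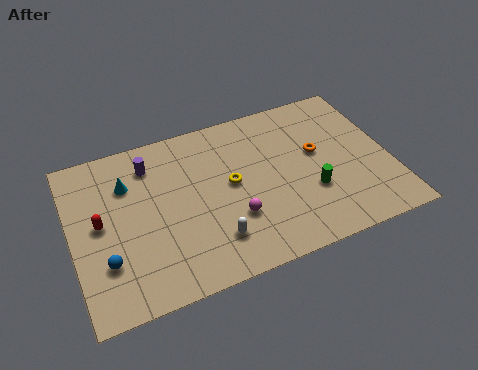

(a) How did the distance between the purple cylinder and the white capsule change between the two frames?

+3.3

The distance was about 2.9 in the first image and 6.2 in the second, so they moved 3.3 units further apart.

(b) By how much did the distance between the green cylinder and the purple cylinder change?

-4.3

The distance was about 13.1 in the first image and 8.8 in the second, so they moved 4.3 units closer together.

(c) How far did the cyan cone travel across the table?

0.9

From (2.2, 6.6) to (2.9, 7.1), the cyan cone covered √(0.7² + 0.5²) ≈ 0.9 units.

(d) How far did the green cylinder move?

3.8

The green cylinder was near (14.7, 1.1) before and (11.7, 3.4) after, so it travelled √(3.0² + 2.3²) ≈ 3.8 units.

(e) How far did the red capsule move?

0.6

The red capsule was near (1.0, 4.7) before and (1.4, 5.2) after, so it travelled √(0.4² + 0.5²) ≈ 0.6 units.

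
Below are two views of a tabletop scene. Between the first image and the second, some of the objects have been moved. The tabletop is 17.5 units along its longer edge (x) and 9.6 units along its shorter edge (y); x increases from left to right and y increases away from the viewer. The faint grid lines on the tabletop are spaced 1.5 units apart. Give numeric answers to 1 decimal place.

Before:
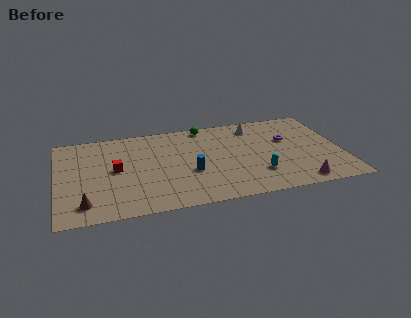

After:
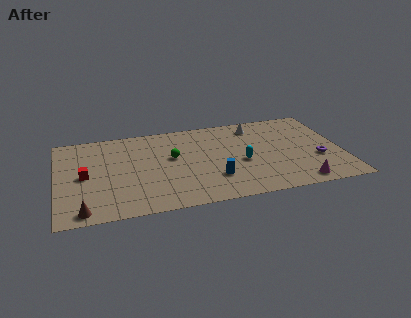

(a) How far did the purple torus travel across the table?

3.0

The purple torus moved from about (14.3, 6.0) to (16.0, 3.5), a distance of √(1.7² + 2.5²) ≈ 3.0.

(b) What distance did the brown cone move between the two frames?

0.7

From (1.6, 1.7) to (1.5, 1.0), the brown cone covered √(0.1² + 0.7²) ≈ 0.7 units.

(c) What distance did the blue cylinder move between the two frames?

1.7

The blue cylinder moved from about (8.1, 3.7) to (9.5, 2.7), a distance of √(1.4² + 1.0²) ≈ 1.7.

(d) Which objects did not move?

the white cone and the magenta cone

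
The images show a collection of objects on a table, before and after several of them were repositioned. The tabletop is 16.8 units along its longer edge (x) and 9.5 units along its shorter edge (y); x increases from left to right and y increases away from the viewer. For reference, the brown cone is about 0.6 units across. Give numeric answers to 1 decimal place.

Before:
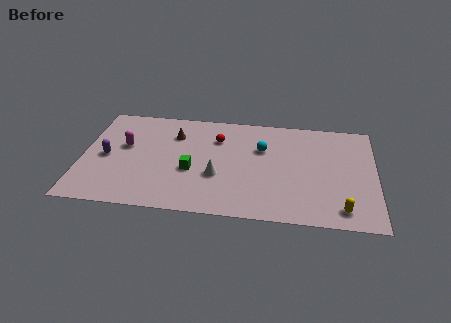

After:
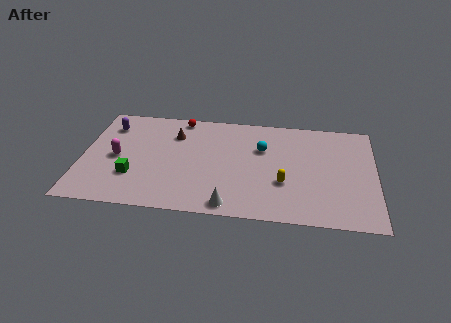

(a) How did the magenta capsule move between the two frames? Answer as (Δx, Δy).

(-0.4, -1.1)

The magenta capsule was at about (2.4, 5.6) and moved to about (2.0, 4.5).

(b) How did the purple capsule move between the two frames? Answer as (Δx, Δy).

(0.0, 2.9)

The purple capsule started near (1.4, 4.5) and ended near (1.4, 7.4).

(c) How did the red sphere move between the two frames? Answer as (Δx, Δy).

(-2.2, 1.7)

The red sphere was at about (7.7, 6.9) and moved to about (5.5, 8.6).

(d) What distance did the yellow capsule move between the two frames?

3.8

The yellow capsule moved from about (14.9, 1.4) to (11.6, 3.3), a distance of √(3.3² + 1.9²) ≈ 3.8.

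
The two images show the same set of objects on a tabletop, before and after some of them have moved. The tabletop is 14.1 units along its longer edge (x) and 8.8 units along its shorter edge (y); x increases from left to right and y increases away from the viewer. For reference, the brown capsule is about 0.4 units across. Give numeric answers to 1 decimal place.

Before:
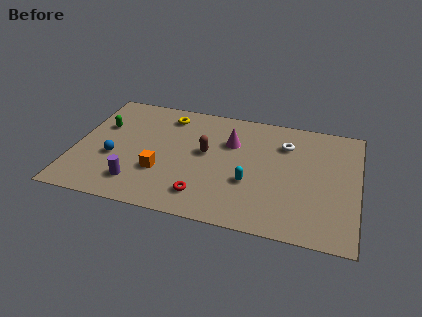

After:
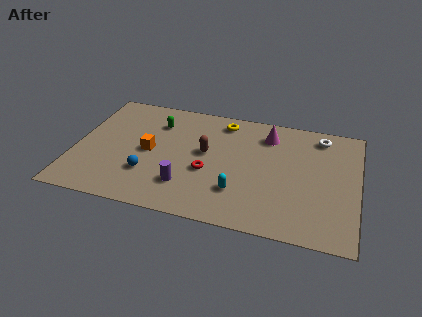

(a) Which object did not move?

the brown capsule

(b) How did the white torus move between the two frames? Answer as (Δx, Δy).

(1.7, 1.0)

From the two frames, the white torus sits at roughly (10.4, 6.5) before and (12.1, 7.5) after.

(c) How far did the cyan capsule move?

0.9

The cyan capsule moved from about (8.8, 3.2) to (8.3, 2.4), a distance of √(0.5² + 0.8²) ≈ 0.9.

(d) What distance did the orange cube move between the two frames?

1.6

From (4.4, 2.9) to (3.7, 4.3), the orange cube covered √(0.7² + 1.4²) ≈ 1.6 units.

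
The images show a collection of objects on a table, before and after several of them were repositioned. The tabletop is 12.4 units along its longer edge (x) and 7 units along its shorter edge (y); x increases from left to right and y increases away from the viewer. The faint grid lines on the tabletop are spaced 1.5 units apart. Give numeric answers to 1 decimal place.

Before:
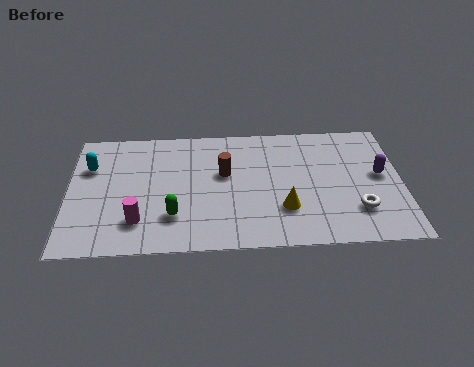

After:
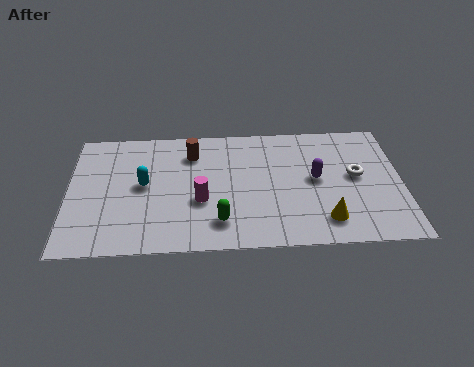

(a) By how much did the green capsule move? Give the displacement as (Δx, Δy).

(1.7, -0.4)

The green capsule started near (3.9, 1.9) and ended near (5.6, 1.5).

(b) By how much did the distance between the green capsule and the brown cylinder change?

+1.0

The distance was about 3.0 in the first image and 4.0 in the second, so they moved 1.0 units further apart.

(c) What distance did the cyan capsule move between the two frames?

2.3

From (0.8, 4.8) to (2.8, 3.7), the cyan capsule covered √(2.0² + 1.1²) ≈ 2.3 units.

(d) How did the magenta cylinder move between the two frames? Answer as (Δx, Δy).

(2.3, 1.0)

The magenta cylinder was at about (2.6, 1.7) and moved to about (4.9, 2.7).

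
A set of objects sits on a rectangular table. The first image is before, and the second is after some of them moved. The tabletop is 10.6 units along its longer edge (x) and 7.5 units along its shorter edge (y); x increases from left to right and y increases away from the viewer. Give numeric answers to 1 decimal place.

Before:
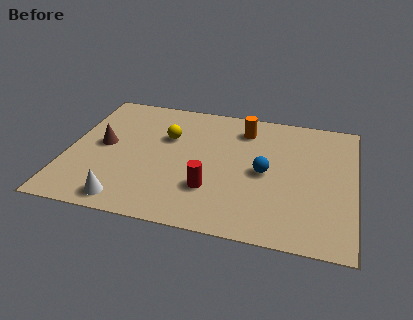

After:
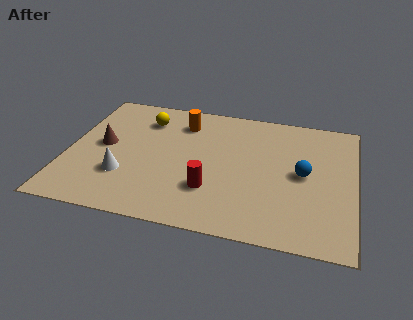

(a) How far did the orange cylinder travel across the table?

2.3

From (6.4, 6.0) to (4.1, 5.9), the orange cylinder covered √(2.3² + 0.1²) ≈ 2.3 units.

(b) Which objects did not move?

the red cylinder and the brown cone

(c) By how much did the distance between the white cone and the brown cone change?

-1.4

Before: roughly 3.2 units apart; after: 1.8. That's 1.4 units closer together.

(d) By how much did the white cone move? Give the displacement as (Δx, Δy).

(-0.2, 1.4)

From the two frames, the white cone sits at roughly (2.4, 0.9) before and (2.2, 2.3) after.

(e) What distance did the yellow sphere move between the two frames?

1.3

The yellow sphere moved from about (3.6, 4.9) to (2.7, 5.8), a distance of √(0.9² + 0.9²) ≈ 1.3.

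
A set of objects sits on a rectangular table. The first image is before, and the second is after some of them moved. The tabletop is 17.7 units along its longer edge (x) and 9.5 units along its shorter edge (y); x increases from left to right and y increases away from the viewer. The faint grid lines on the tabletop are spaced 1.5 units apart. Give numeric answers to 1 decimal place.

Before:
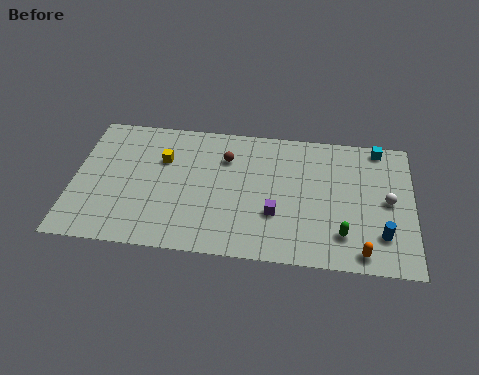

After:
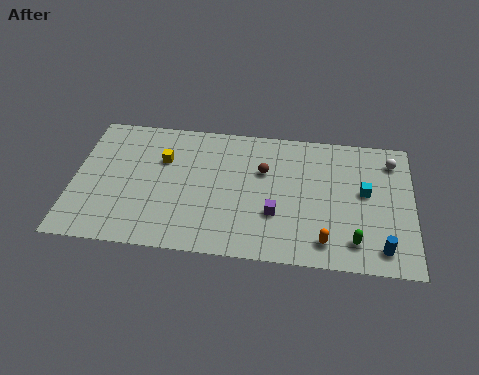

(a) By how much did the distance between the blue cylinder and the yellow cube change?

+0.3

Before: roughly 12.2 units apart; after: 12.5. That's 0.3 units further apart.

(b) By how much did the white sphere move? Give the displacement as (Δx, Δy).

(0.2, 2.9)

The white sphere was at about (16.4, 4.8) and moved to about (16.6, 7.7).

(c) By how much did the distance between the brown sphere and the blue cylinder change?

-1.6

Before: roughly 9.4 units apart; after: 7.8. That's 1.6 units closer together.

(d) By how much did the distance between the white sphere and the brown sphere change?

-1.9

The distance was about 8.8 in the first image and 6.9 in the second, so they moved 1.9 units closer together.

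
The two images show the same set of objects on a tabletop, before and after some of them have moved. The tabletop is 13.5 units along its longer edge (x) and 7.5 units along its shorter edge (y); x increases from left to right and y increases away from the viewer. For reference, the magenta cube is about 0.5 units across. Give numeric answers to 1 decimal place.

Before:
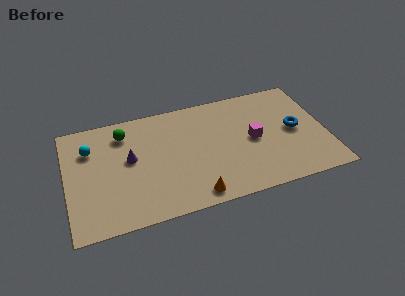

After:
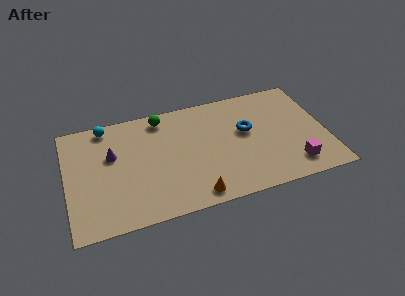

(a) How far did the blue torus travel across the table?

2.6

From (11.9, 3.8) to (9.4, 4.4), the blue torus covered √(2.5² + 0.6²) ≈ 2.6 units.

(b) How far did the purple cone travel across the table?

1.0

The purple cone was near (3.3, 4.2) before and (2.4, 4.7) after, so it travelled √(0.9² + 0.5²) ≈ 1.0 units.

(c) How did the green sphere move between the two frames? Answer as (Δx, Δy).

(2.0, 0.5)

The green sphere started near (3.1, 6.0) and ended near (5.1, 6.5).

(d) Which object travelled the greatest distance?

the magenta cube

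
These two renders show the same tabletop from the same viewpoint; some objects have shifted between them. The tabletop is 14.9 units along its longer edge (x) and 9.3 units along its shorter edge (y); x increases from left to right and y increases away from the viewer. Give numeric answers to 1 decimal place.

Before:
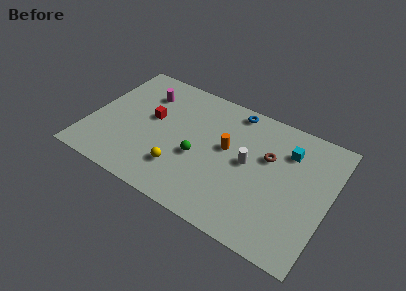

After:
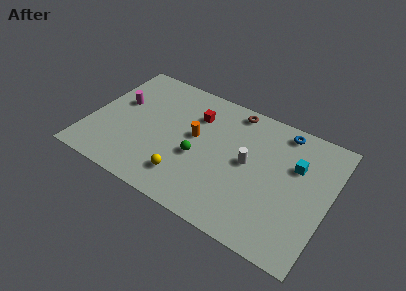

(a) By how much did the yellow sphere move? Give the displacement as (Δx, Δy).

(0.4, -0.4)

The yellow sphere was at about (6.0, 2.4) and moved to about (6.4, 2.0).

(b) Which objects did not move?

the white cylinder and the green sphere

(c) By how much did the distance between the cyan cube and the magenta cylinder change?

+2.0

Before: roughly 9.1 units apart; after: 11.1. That's 2.0 units further apart.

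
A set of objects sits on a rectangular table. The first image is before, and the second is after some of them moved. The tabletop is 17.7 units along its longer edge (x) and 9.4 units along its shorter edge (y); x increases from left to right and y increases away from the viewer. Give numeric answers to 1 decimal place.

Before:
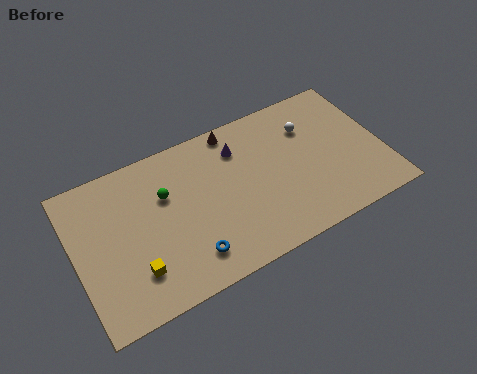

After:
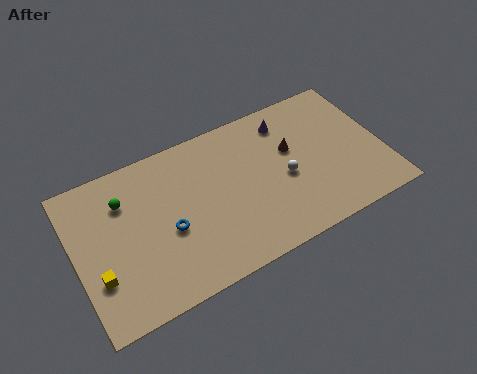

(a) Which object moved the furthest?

the brown cone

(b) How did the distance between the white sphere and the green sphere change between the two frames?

+0.9

The distance was about 8.5 in the first image and 9.4 in the second, so they moved 0.9 units further apart.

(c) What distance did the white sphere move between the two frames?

3.2

The white sphere moved from about (13.8, 6.8) to (12.0, 4.2), a distance of √(1.8² + 2.6²) ≈ 3.2.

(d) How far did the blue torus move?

2.3

The blue torus moved from about (6.1, 1.9) to (5.2, 4.0), a distance of √(0.9² + 2.1²) ≈ 2.3.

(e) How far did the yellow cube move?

2.1

The yellow cube was near (3.1, 2.4) before and (1.1, 3.0) after, so it travelled √(2.0² + 0.6²) ≈ 2.1 units.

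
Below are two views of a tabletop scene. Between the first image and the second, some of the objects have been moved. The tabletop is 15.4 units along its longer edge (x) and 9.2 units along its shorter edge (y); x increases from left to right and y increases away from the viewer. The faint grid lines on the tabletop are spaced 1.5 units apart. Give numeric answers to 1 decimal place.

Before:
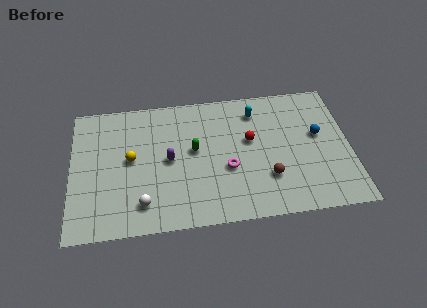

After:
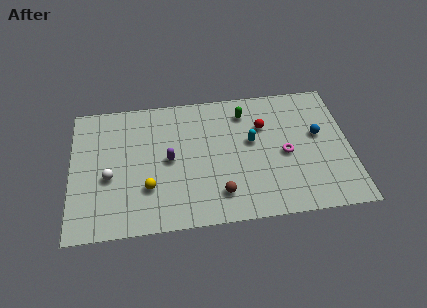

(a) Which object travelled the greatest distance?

the green capsule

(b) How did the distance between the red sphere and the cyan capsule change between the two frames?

-0.8

The distance was about 2.0 in the first image and 1.2 in the second, so they moved 0.8 units closer together.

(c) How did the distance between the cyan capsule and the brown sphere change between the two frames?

-0.8

Before: roughly 4.7 units apart; after: 3.9. That's 0.8 units closer together.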